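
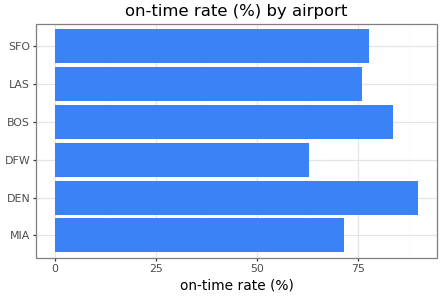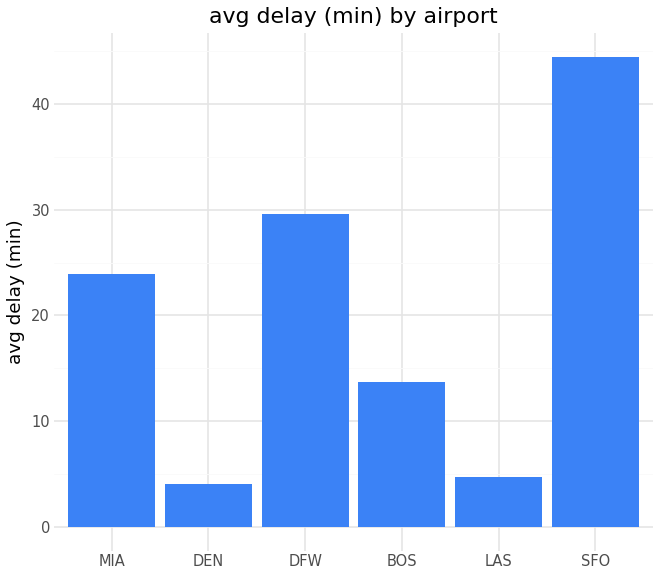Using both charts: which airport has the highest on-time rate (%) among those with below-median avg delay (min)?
DEN

Chart 2 median avg delay (min) ≈ 20; below-median airports: DEN, BOS, LAS. Among those, DEN has the highest on-time rate (%) (≈ 90).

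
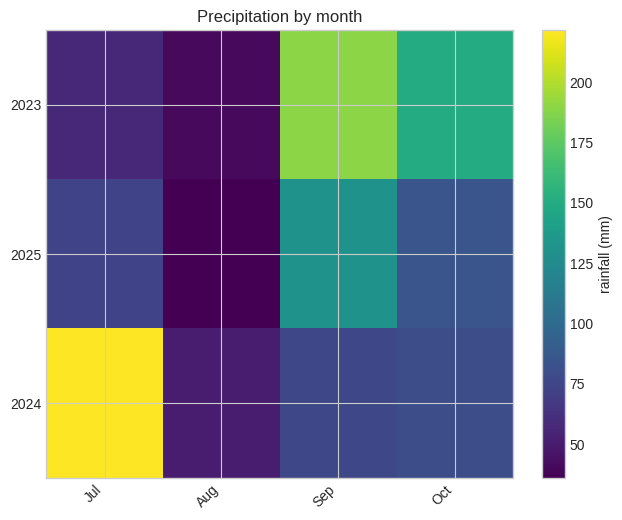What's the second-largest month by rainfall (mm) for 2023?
Top 3 for 2023: Sep ≈ 180, Oct ≈ 160, Jul ≈ 60.

Oct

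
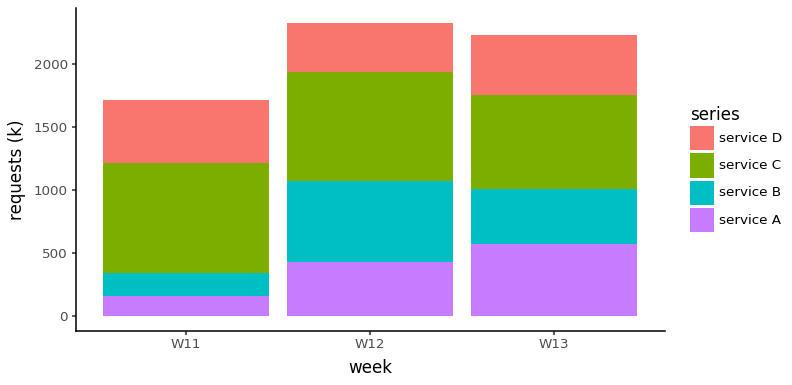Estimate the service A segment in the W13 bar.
service A top ≈ 600, bottom ≈ 0; segment ≈ 600.

≈ 600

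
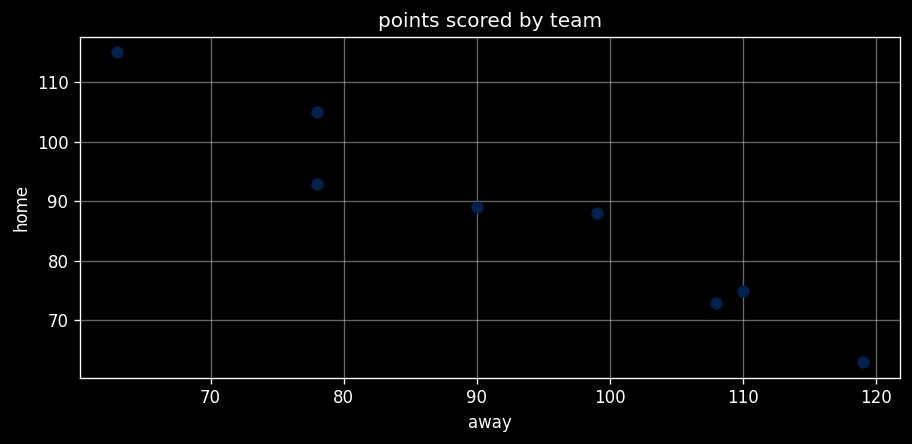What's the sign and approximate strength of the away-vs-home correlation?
negative, strong

Points are negatively correlated; strong (|r| ≈ 1.0).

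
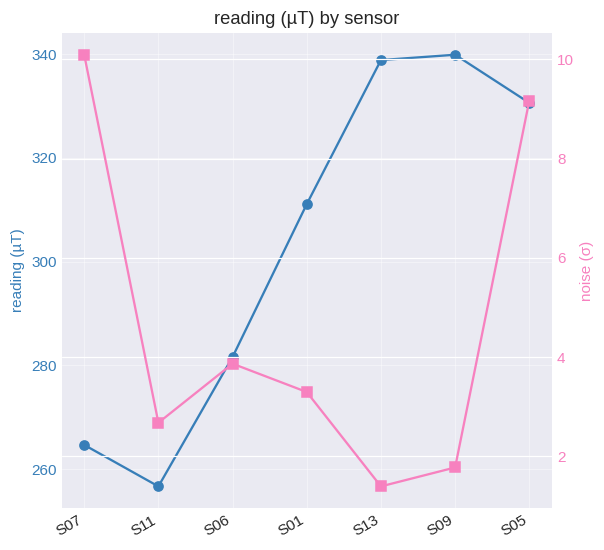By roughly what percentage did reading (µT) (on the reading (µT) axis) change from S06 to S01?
≈ +10.7%

S06 ≈ 280, S01 ≈ 310; (310 − 280) / 280 ≈ +10.7%.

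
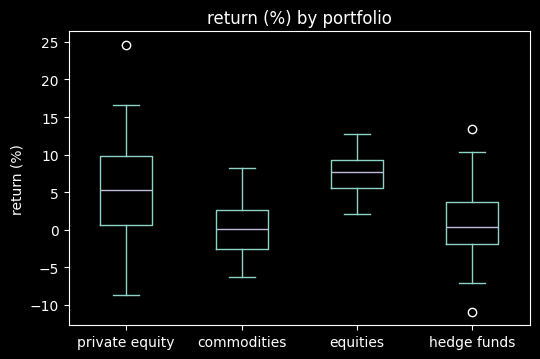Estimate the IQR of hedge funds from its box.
≈ 5.5

Q3 ≈ 3.5, Q1 ≈ -2.0; IQR ≈ 5.5.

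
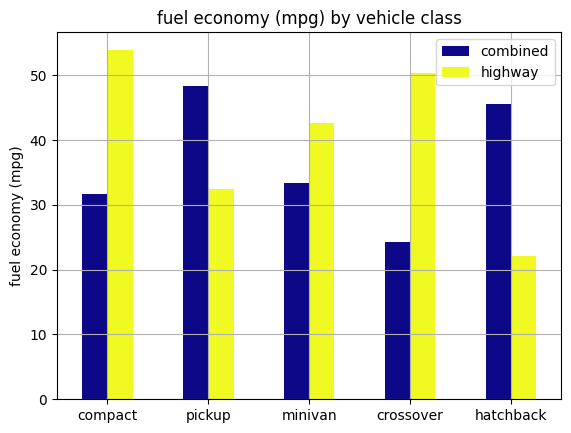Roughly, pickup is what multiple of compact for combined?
pickup ≈ 50, compact ≈ 30; 50/30 ≈ 1.67.

≈ 1.67×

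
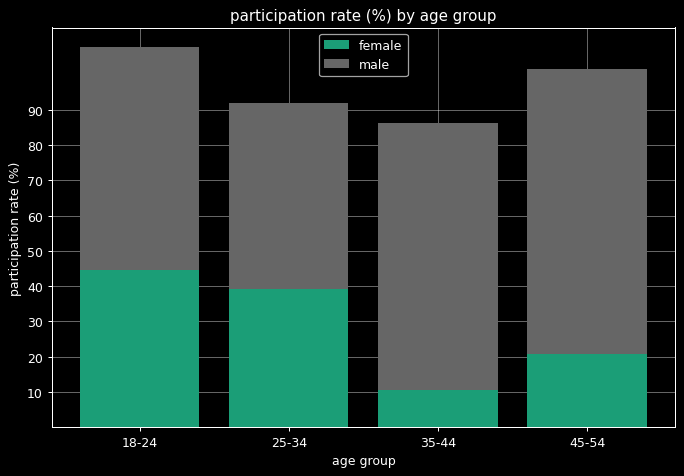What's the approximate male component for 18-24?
≈ 70

male top ≈ 110, bottom ≈ 40; segment ≈ 70.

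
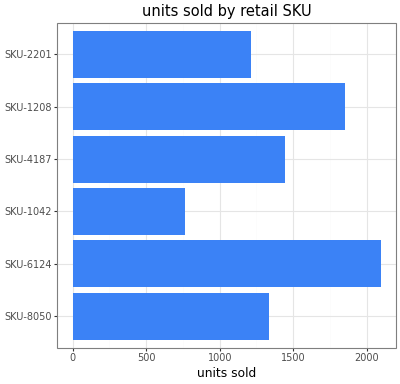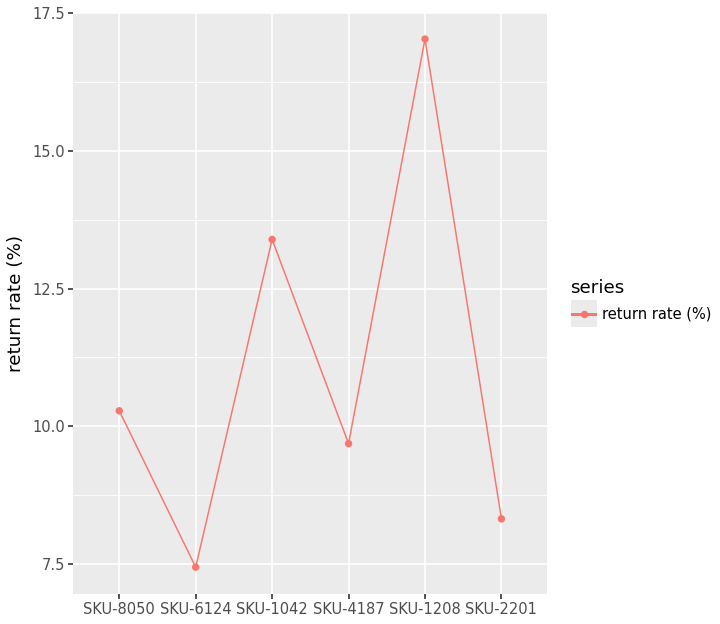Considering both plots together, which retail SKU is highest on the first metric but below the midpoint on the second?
Chart 2 median return rate (%) ≈ 10; below-median retail SKUs: SKU-6124, SKU-4187, SKU-2201. Among those, SKU-6124 has the highest units sold (≈ 2000).

SKU-6124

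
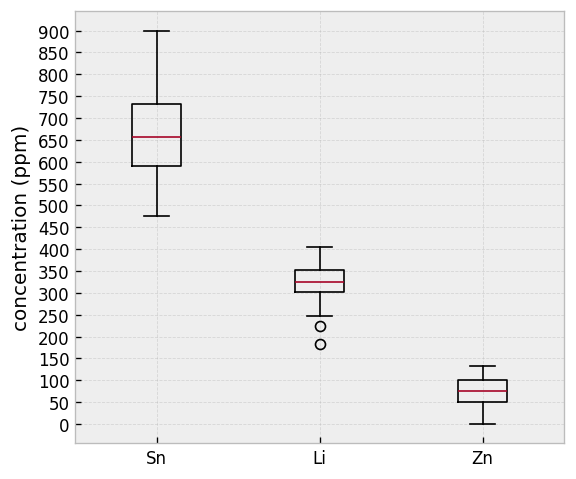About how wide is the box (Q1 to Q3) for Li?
Q3 ≈ 350, Q1 ≈ 300; IQR ≈ 50.

≈ 50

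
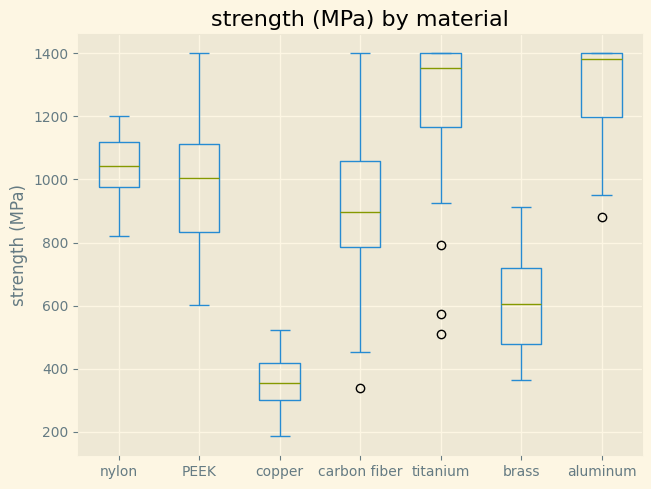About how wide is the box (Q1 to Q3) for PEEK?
≈ 300

Q3 ≈ 1100, Q1 ≈ 800; IQR ≈ 300.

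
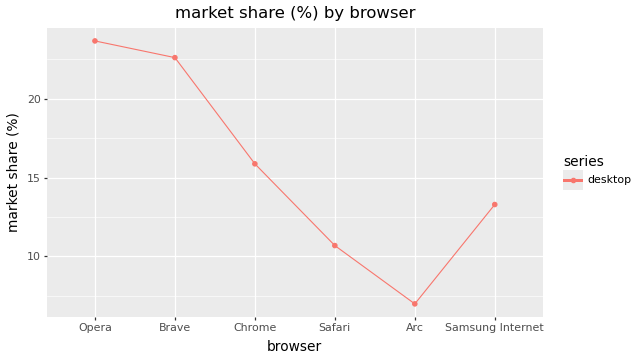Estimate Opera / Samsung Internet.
≈ 1.71×

Opera ≈ 24, Samsung Internet ≈ 14; 24/14 ≈ 1.71.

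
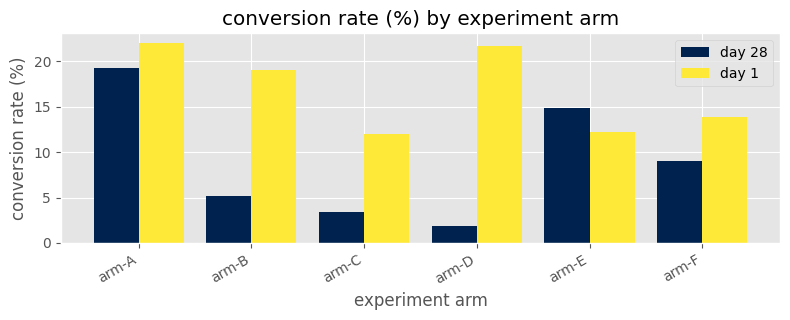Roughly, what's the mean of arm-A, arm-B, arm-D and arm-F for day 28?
(20 + 6 + 2 + 8) / 4 ≈ 9.

≈ 9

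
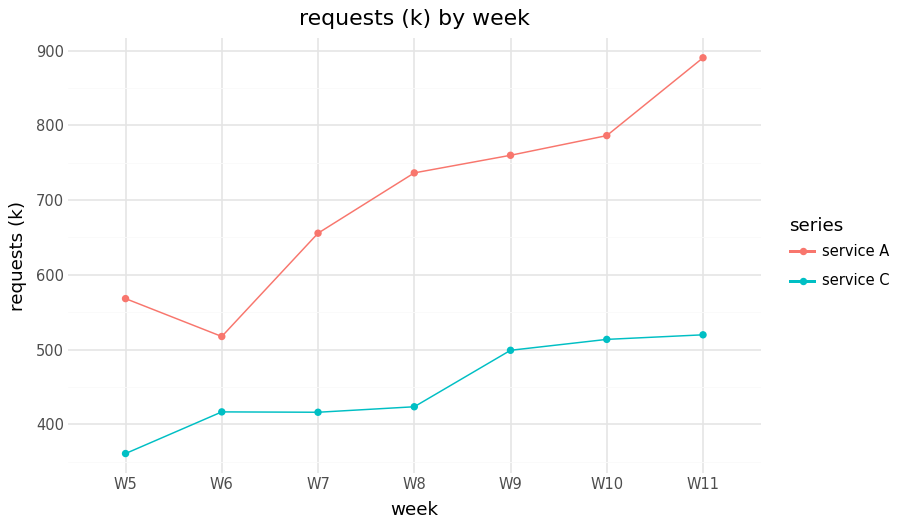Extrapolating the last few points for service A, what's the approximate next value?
≈ 975

Last three: 750, 800, 900 → slope ≈ 75/step → next ≈ 975.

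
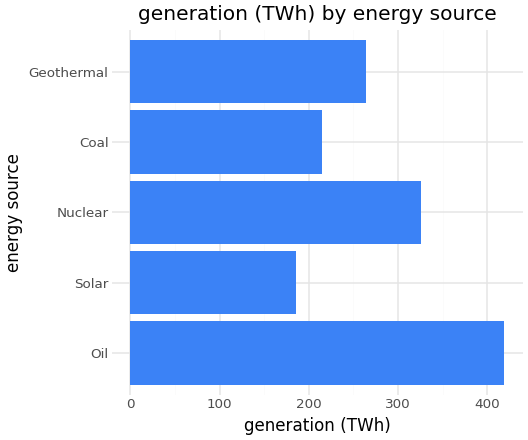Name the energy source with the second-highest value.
Top 3: Oil ≈ 400, Nuclear ≈ 350, Geothermal ≈ 250.

Nuclear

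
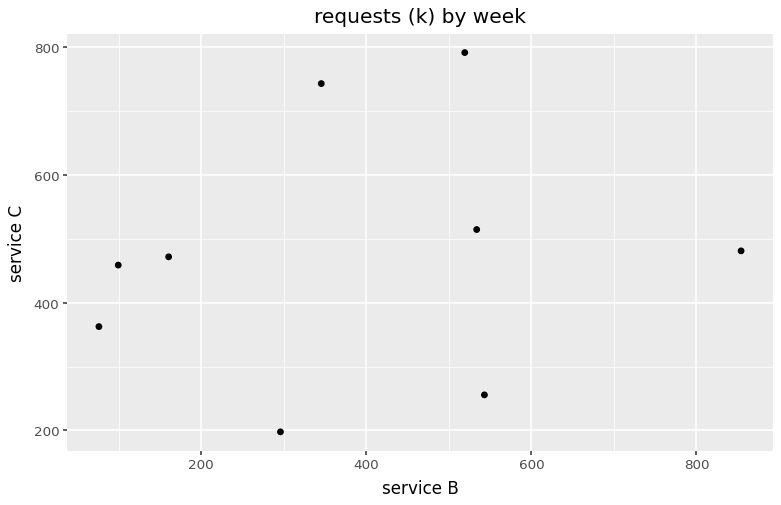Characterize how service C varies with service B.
Points are roughly uncorrelated; weak (|r| ≈ 0.2).

no clear correlation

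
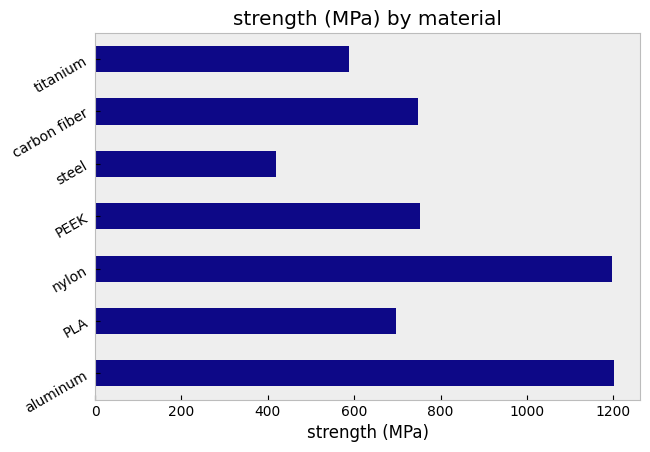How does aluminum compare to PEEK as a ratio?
aluminum ≈ 1200, PEEK ≈ 800; 1200/800 ≈ 1.5.

≈ 1.5×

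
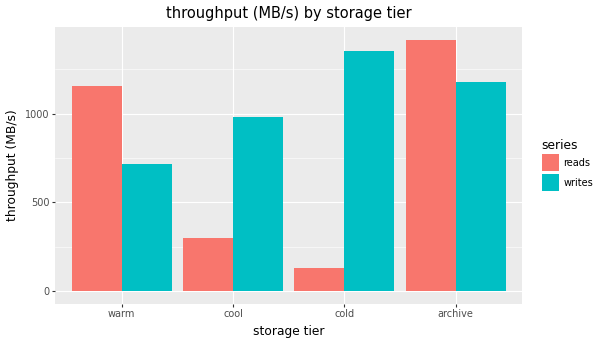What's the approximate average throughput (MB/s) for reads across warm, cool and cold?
(1200 + 400 + 200) / 3 ≈ 600.

≈ 600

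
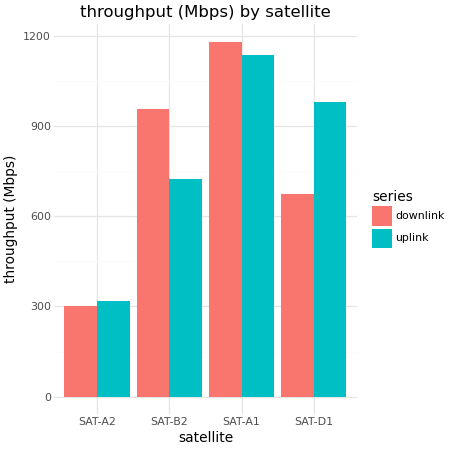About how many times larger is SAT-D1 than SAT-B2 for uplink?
≈ 1.43×

SAT-D1 ≈ 1000, SAT-B2 ≈ 700; 1000/700 ≈ 1.43.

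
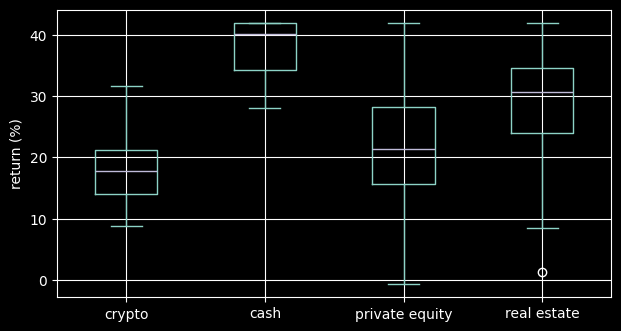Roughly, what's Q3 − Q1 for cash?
Q3 ≈ 42, Q1 ≈ 34; IQR ≈ 8.

≈ 8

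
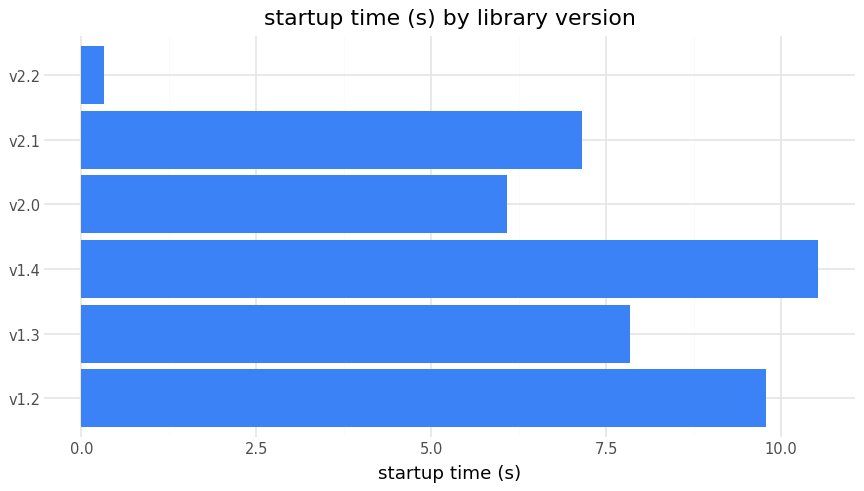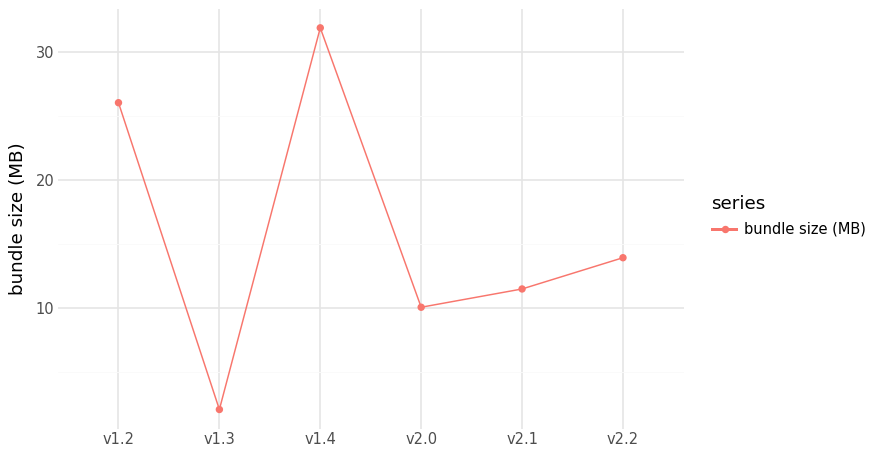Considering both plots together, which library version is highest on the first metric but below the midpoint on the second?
Chart 2 median bundle size (MB) ≈ 15; below-median library versions: v1.3, v2.0, v2.1. Among those, v1.3 has the highest startup time (s) (≈ 8).

v1.3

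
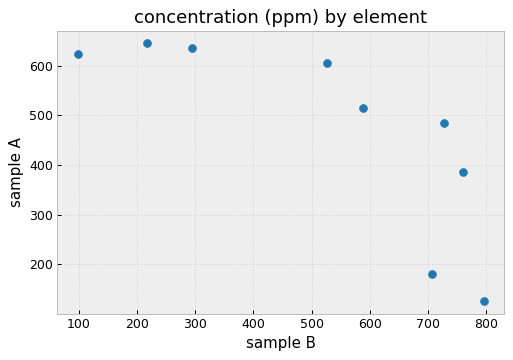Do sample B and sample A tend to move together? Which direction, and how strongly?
Points are negatively correlated; strong (|r| ≈ 0.8).

negative, strong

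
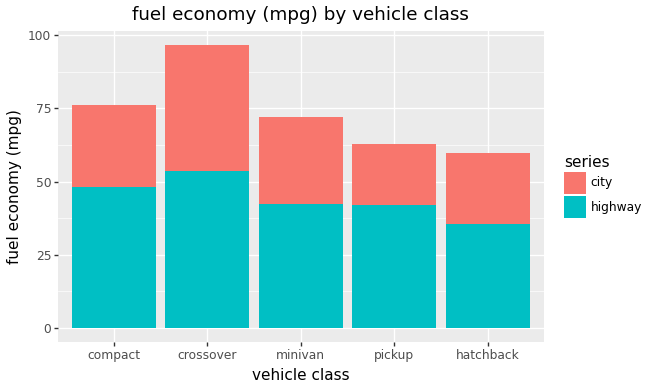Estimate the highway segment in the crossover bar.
highway top ≈ 50, bottom ≈ 0; segment ≈ 50.

≈ 50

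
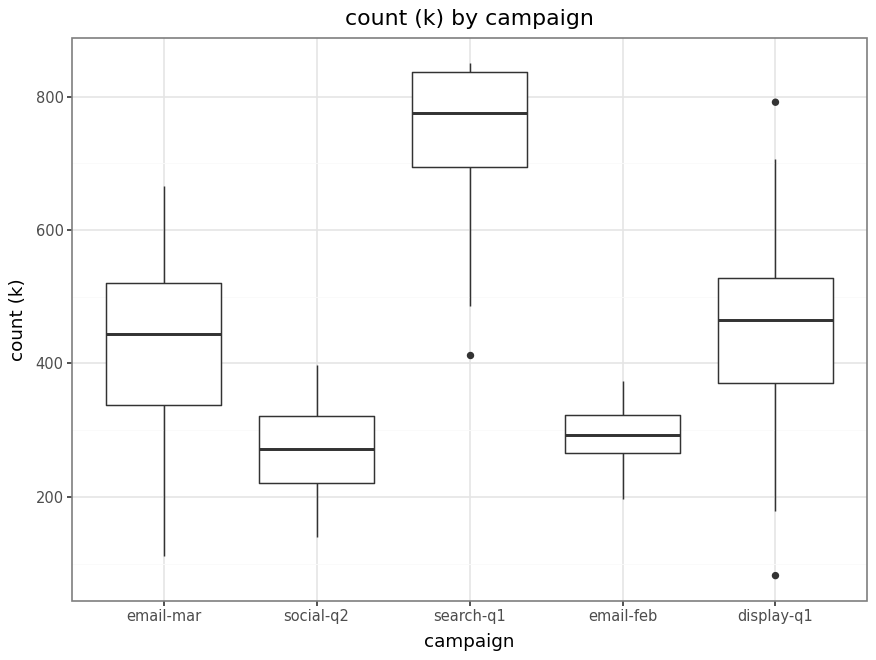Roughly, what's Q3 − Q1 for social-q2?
≈ 100

Q3 ≈ 300, Q1 ≈ 200; IQR ≈ 100.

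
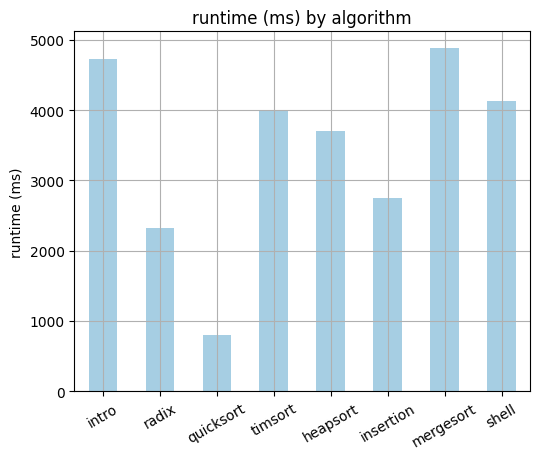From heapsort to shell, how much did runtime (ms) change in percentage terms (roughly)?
heapsort ≈ 3500, shell ≈ 4000; (4000 − 3500) / 3500 ≈ +14.3%.

≈ +14.3%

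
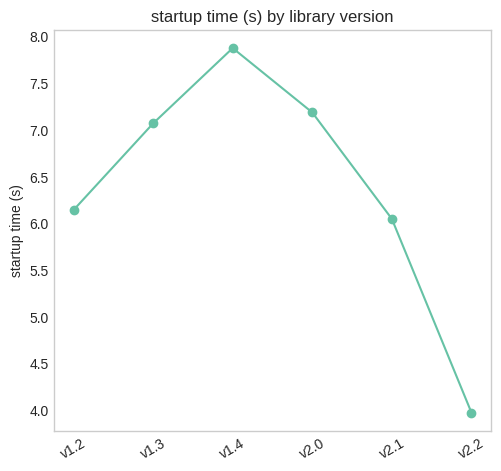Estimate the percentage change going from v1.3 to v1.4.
≈ +14.3%

v1.3 ≈ 7.0, v1.4 ≈ 8.0; (8.0 − 7.0) / 7.0 ≈ +14.3%.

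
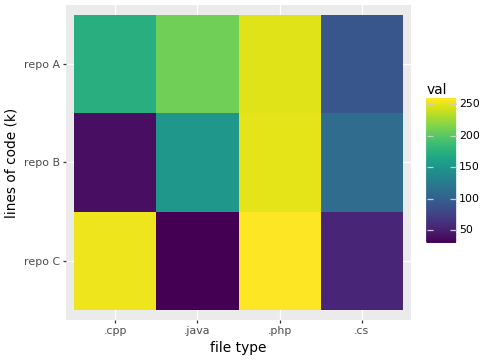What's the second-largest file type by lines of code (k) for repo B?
Top 3 for repo B: .php ≈ 240, .java ≈ 160, .cs ≈ 100.

.java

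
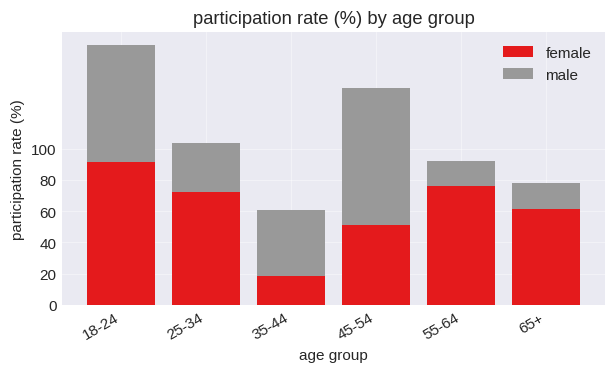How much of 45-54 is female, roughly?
female top ≈ 60, bottom ≈ 0; segment ≈ 60.

≈ 60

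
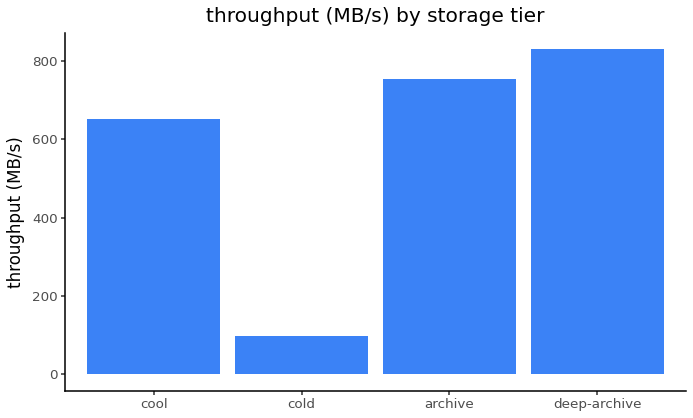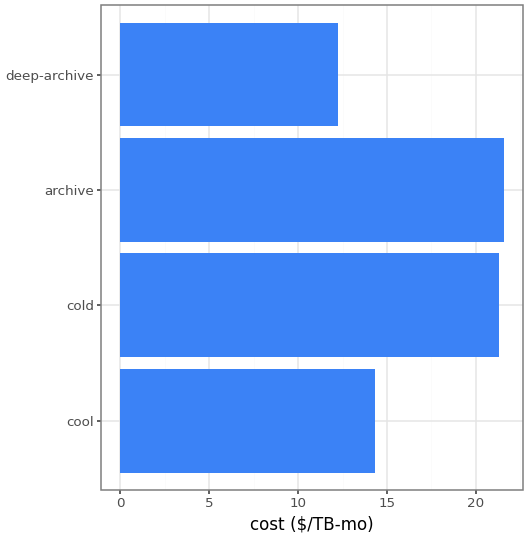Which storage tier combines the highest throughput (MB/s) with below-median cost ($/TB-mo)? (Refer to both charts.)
deep-archive

Chart 2 median cost ($/TB-mo) ≈ 18; below-median storage tiers: cool, deep-archive. Among those, deep-archive has the highest throughput (MB/s) (≈ 800).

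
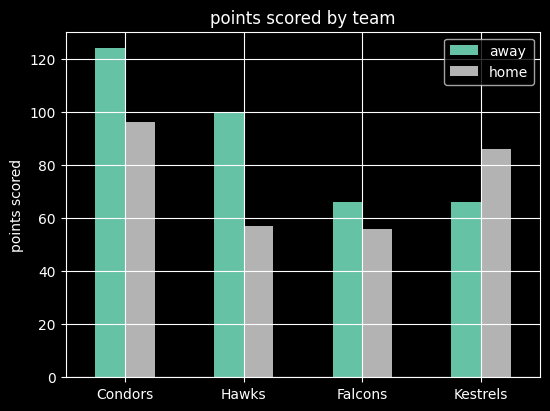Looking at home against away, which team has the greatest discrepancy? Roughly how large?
Hawks: home ≈ 60, away ≈ 100 → gap ≈ 40. Next-largest (Condors) is only ≈ 20.

Hawks, ≈ 40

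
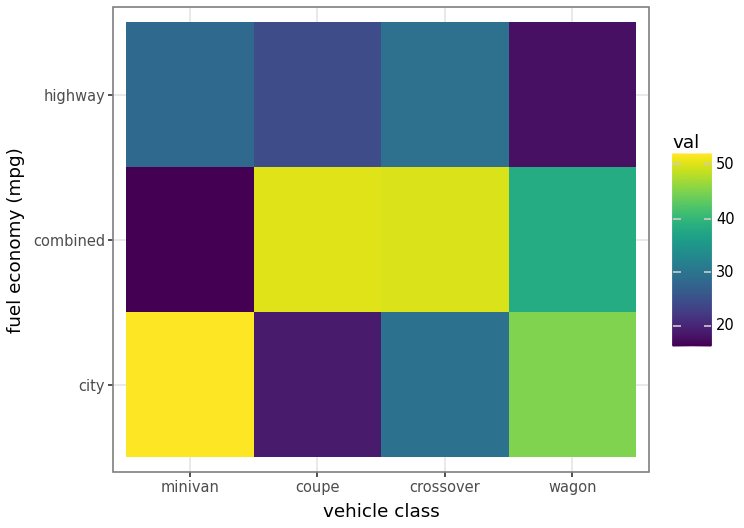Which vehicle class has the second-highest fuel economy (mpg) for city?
wagon

Top 3 for city: minivan ≈ 50, wagon ≈ 45, crossover ≈ 30.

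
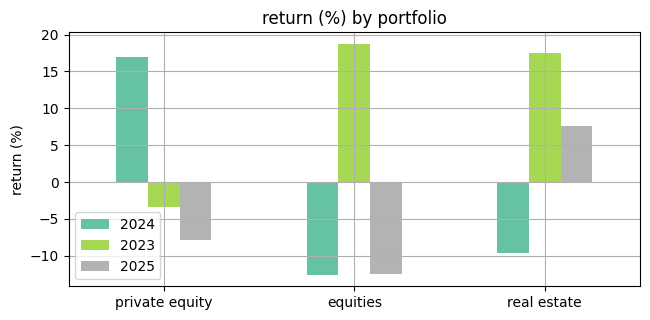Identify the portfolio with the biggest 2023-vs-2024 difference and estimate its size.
equities: 2023 ≈ 20, 2024 ≈ -15 → gap ≈ 35. Next-largest (real estate) is only ≈ 30.

equities, ≈ 35 %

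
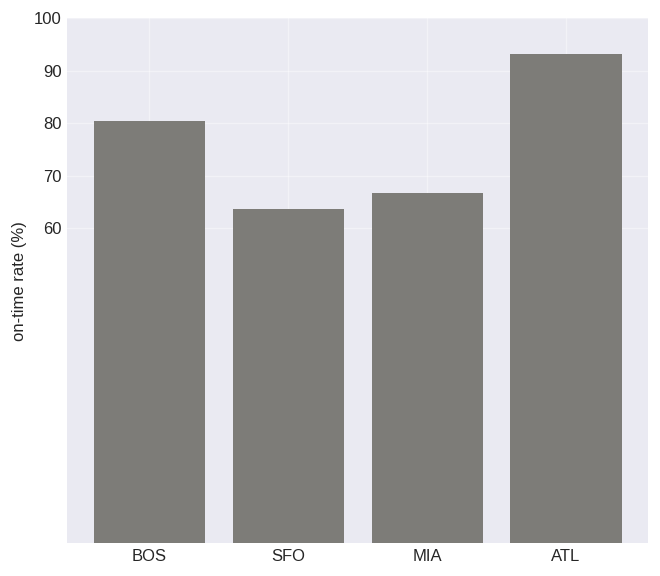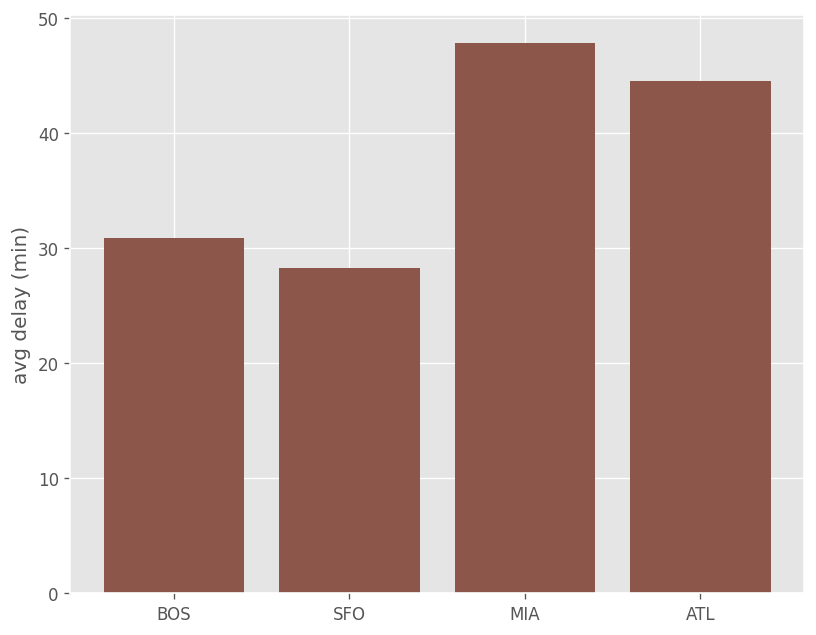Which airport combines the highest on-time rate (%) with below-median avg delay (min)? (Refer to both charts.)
Chart 2 median avg delay (min) ≈ 40; below-median airports: BOS, SFO. Among those, BOS has the highest on-time rate (%) (≈ 80).

BOS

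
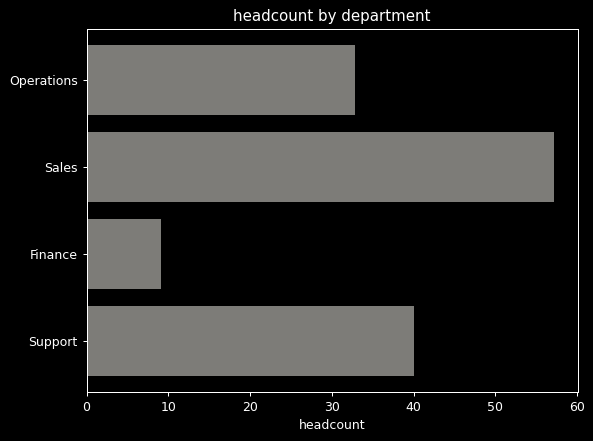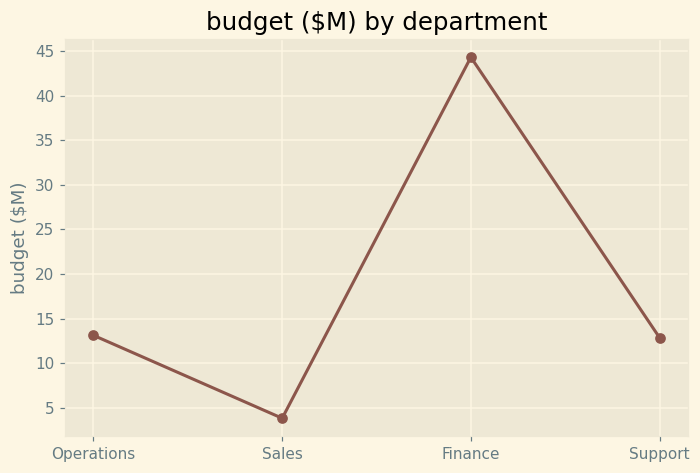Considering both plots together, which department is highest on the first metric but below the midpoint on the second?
Sales

Chart 2 median budget ($M) ≈ 15; below-median departments: Sales, Support. Among those, Sales has the highest headcount (≈ 60).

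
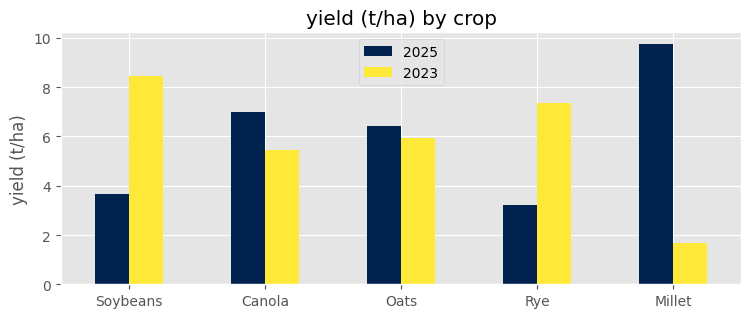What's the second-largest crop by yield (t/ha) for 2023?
Rye

Top 3 for 2023: Soybeans ≈ 8, Rye ≈ 7, Oats ≈ 6.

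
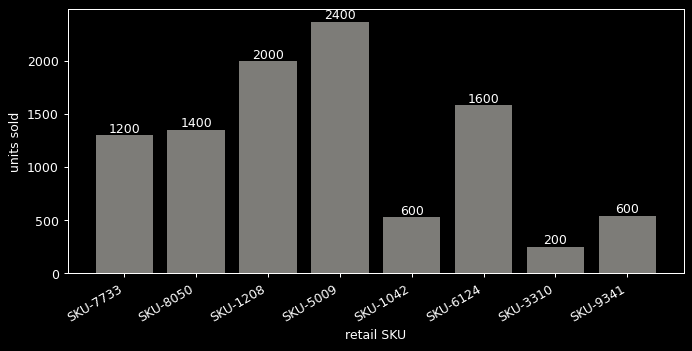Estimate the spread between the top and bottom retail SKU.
≈ 2200

Max SKU-5009 ≈ 2400, min SKU-3310 ≈ 200; range ≈ 2200.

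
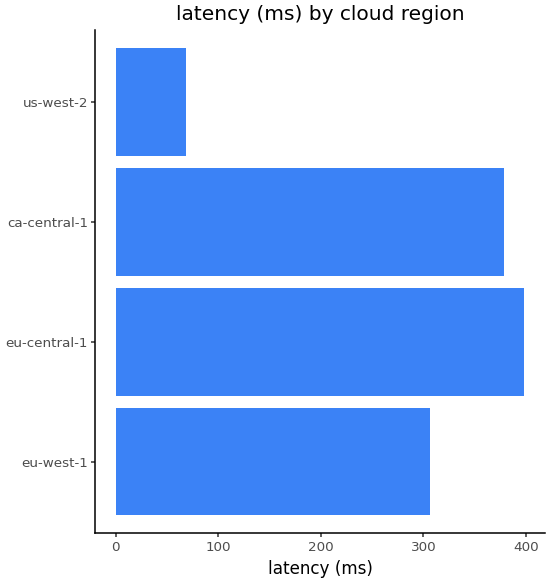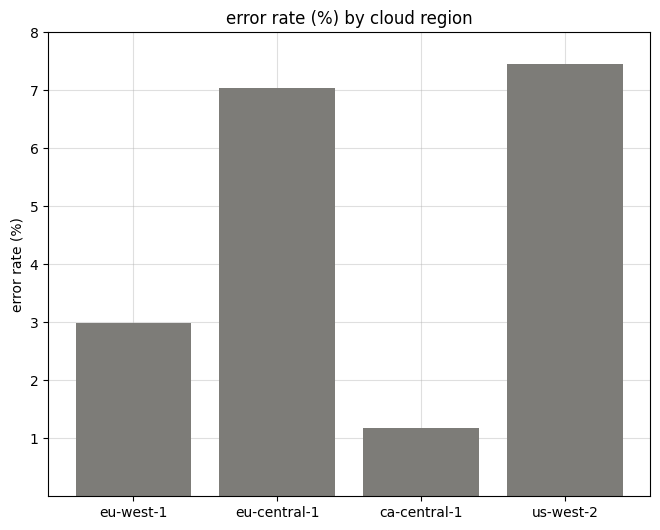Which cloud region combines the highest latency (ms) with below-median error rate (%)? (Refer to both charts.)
ca-central-1

Chart 2 median error rate (%) ≈ 5; below-median cloud regions: eu-west-1, ca-central-1. Among those, ca-central-1 has the highest latency (ms) (≈ 400).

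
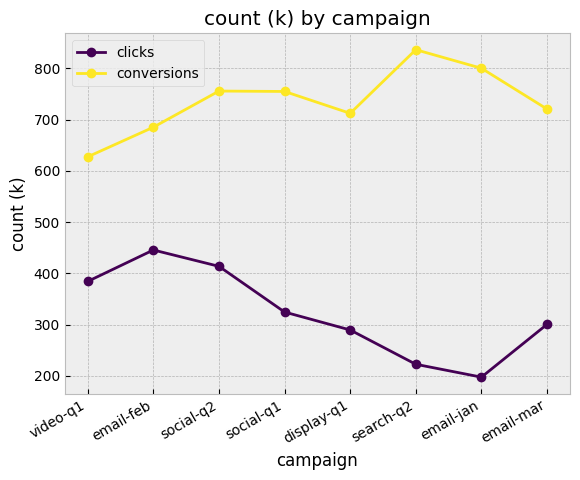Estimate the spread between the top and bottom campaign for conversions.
Max search-q2 ≈ 800, min video-q1 ≈ 600; range ≈ 200.

≈ 200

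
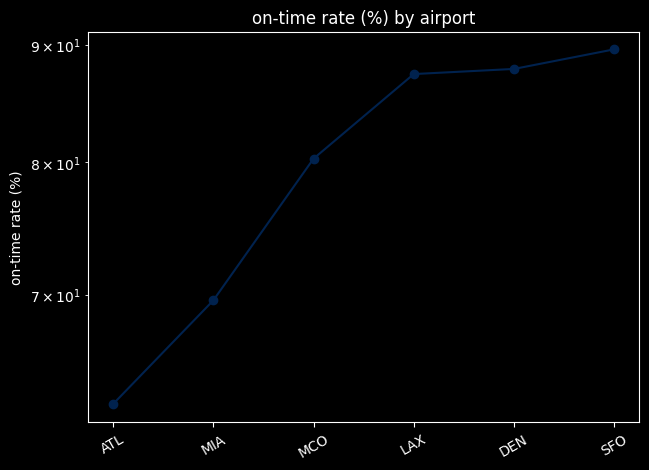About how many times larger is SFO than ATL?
SFO ≈ 90, ATL ≈ 65; 90/65 ≈ 1.38.

≈ 1.38×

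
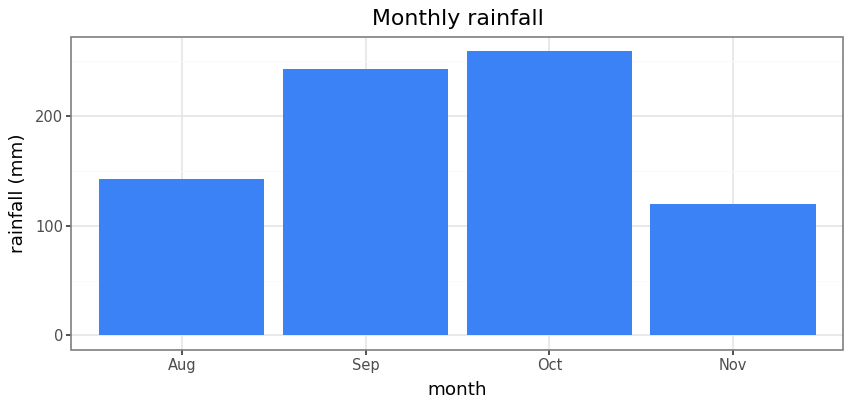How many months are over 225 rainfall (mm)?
2

Above 225: Sep, Oct.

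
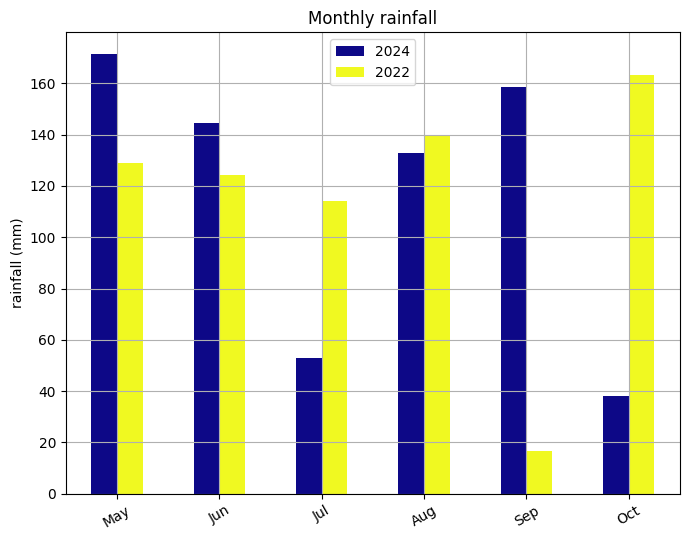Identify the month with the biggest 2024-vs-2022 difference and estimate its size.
Sep, ≈ 140 mm

Sep: 2024 ≈ 160, 2022 ≈ 20 → gap ≈ 140. Next-largest (Oct) is only ≈ 120.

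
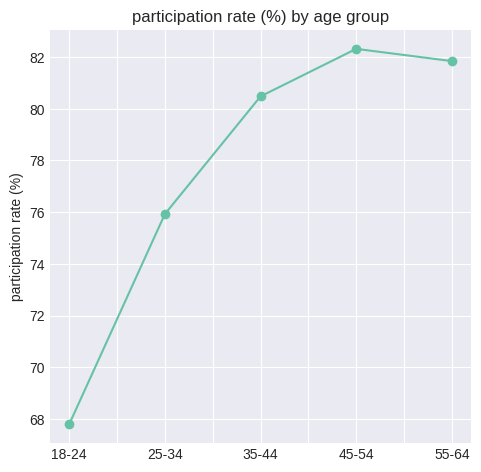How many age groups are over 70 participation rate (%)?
4

Above 70: 25-34, 35-44, 45-54, 55-64.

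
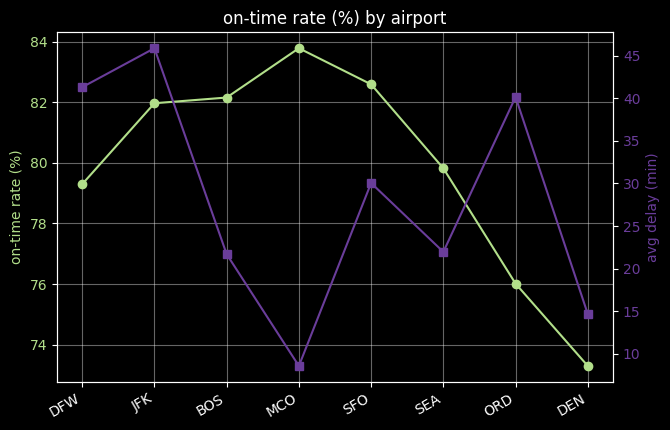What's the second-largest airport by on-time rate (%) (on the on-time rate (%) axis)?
SFO

Top 3 (on the on-time rate (%) axis): MCO ≈ 84, SFO ≈ 83, BOS ≈ 82.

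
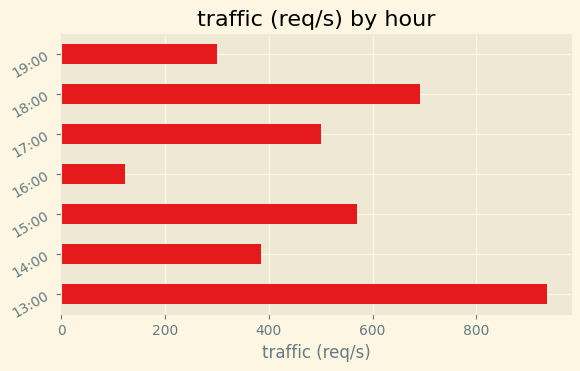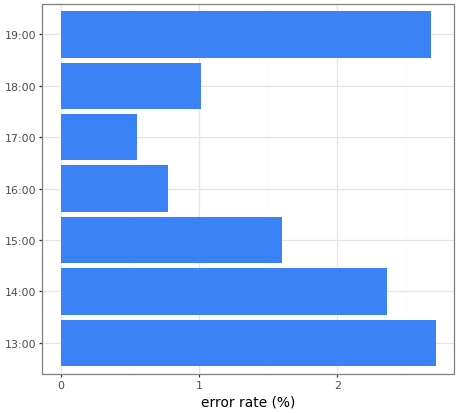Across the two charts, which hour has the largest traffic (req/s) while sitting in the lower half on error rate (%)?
Chart 2 median error rate (%) ≈ 1.5; below-median hours: 16:00, 17:00, 18:00. Among those, 18:00 has the highest traffic (req/s) (≈ 700).

18:00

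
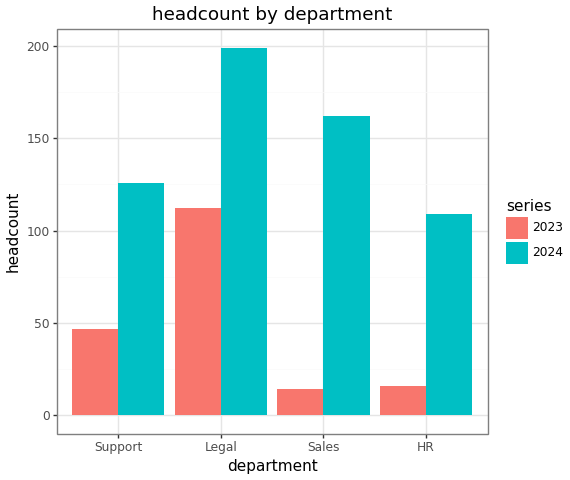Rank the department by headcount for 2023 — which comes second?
Support

Top 3 for 2023: Legal ≈ 120, Support ≈ 40, HR ≈ 20.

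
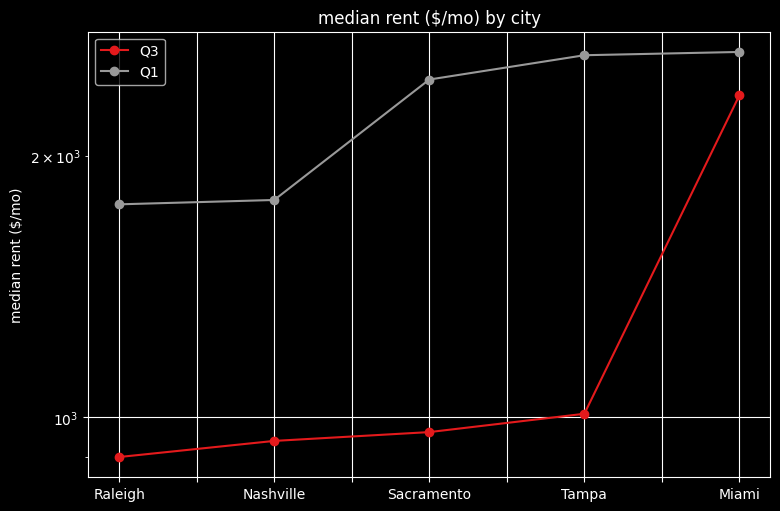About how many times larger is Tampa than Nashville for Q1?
≈ 1.44×

Tampa ≈ 2600, Nashville ≈ 1800; 2600/1800 ≈ 1.44.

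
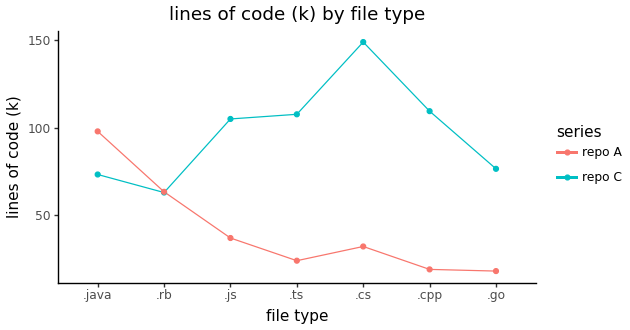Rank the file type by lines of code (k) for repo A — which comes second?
Top 3 for repo A: .java ≈ 100, .rb ≈ 60, .js ≈ 40.

.rb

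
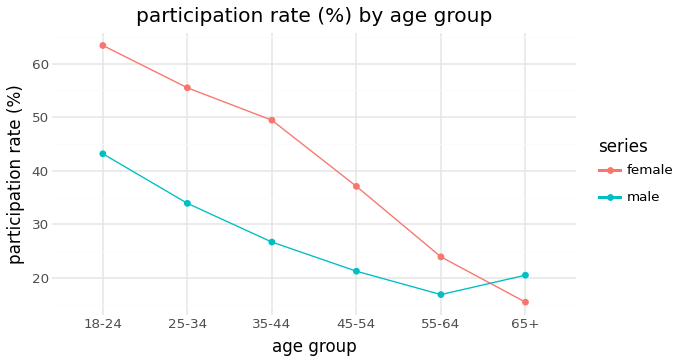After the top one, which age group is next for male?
Top 3 for male: 18-24 ≈ 45, 25-34 ≈ 35, 35-44 ≈ 25.

25-34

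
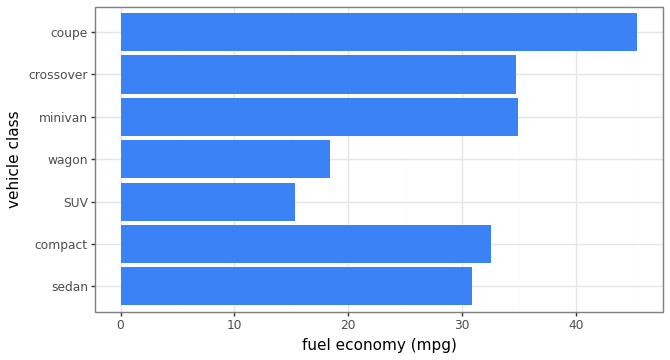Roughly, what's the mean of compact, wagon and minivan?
(35 + 20 + 35) / 3 ≈ 30.

≈ 30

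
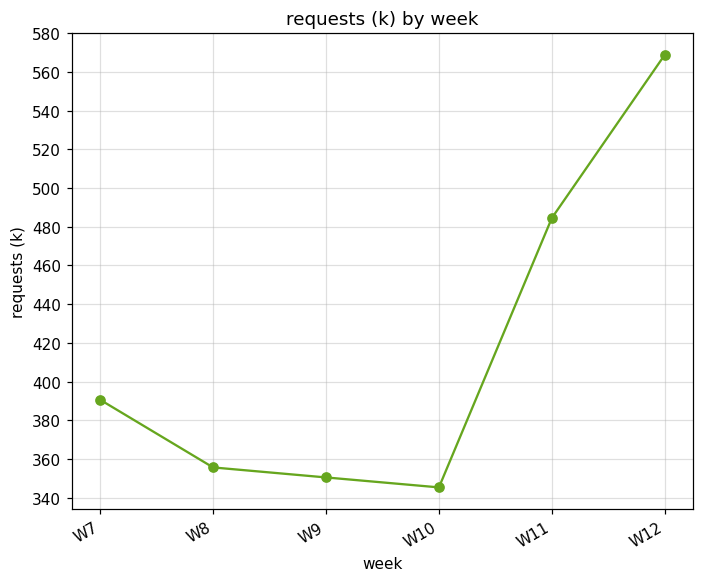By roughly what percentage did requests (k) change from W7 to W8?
≈ -10%

W7 ≈ 400, W8 ≈ 360; (360 − 400) / 400 ≈ -10%.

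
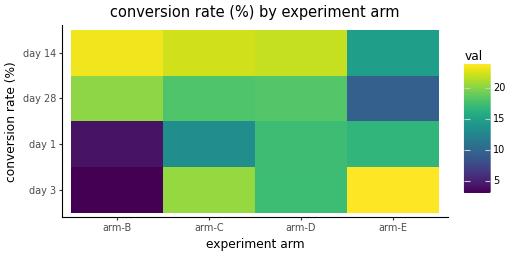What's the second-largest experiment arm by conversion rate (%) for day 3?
arm-C

Top 3 for day 3: arm-E ≈ 24, arm-C ≈ 20, arm-D ≈ 18.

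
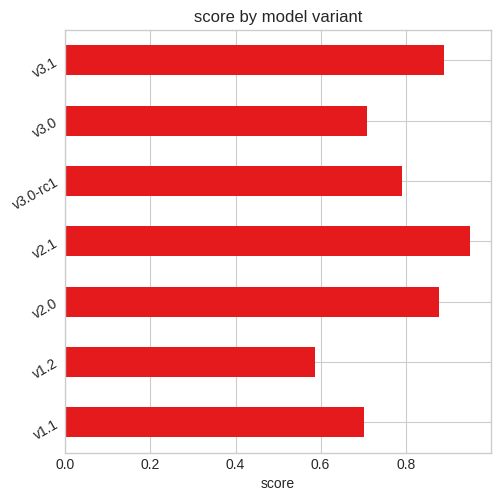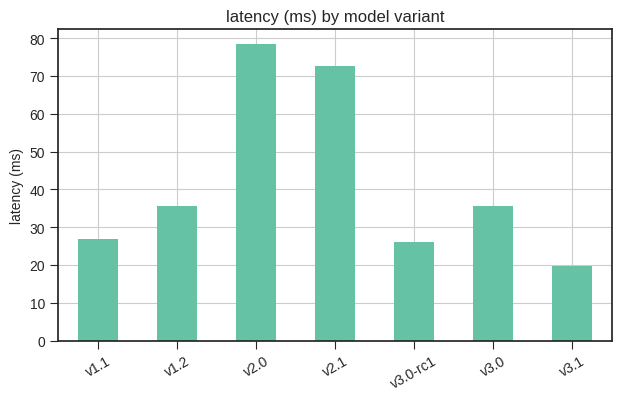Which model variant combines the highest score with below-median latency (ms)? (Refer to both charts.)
v3.1

Chart 2 median latency (ms) ≈ 40; below-median model variants: v1.1, v3.0-rc1, v3.1. Among those, v3.1 has the highest score (≈ 0.9).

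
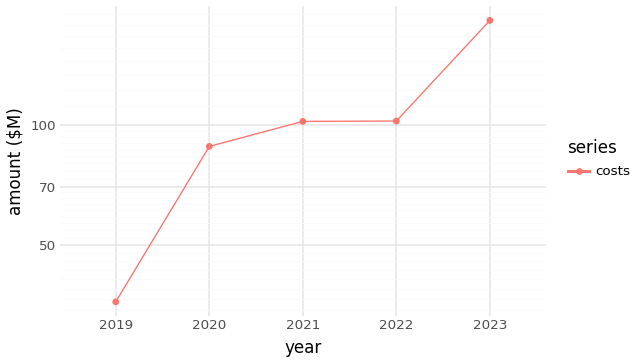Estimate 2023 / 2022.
2023 ≈ 180, 2022 ≈ 100; 180/100 ≈ 1.8.

≈ 1.8×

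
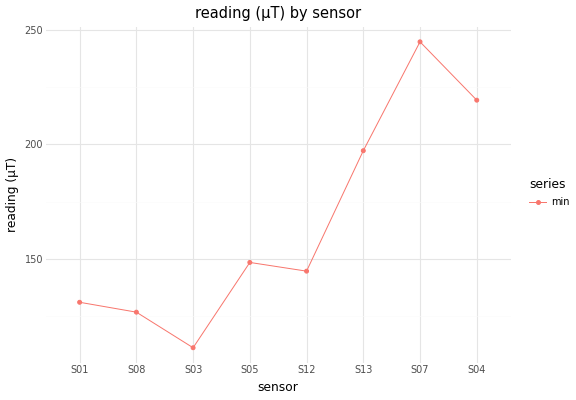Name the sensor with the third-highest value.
S13

Top 4: S07 ≈ 240, S04 ≈ 220, S13 ≈ 200, S05 ≈ 140.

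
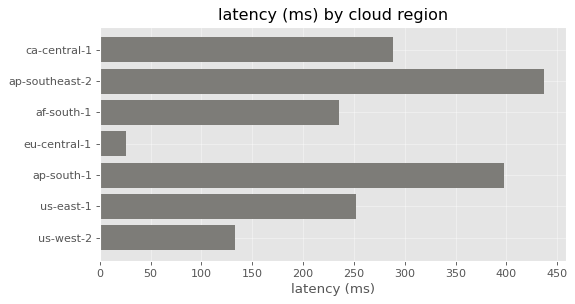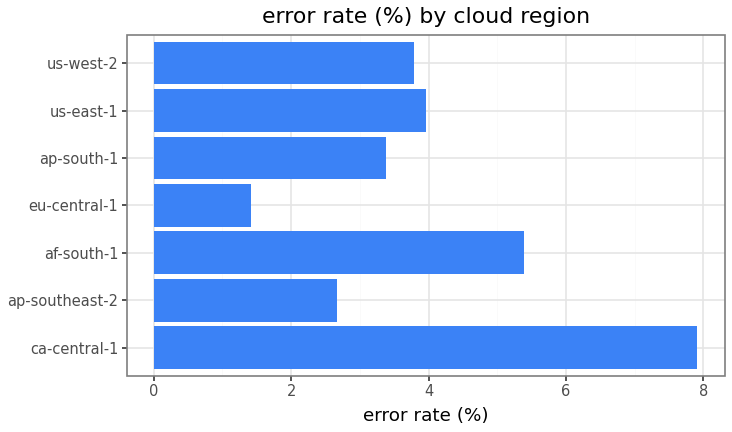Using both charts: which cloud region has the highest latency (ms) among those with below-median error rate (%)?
Chart 2 median error rate (%) ≈ 4; below-median cloud regions: ap-southeast-2, eu-central-1, ap-south-1. Among those, ap-southeast-2 has the highest latency (ms) (≈ 450).

ap-southeast-2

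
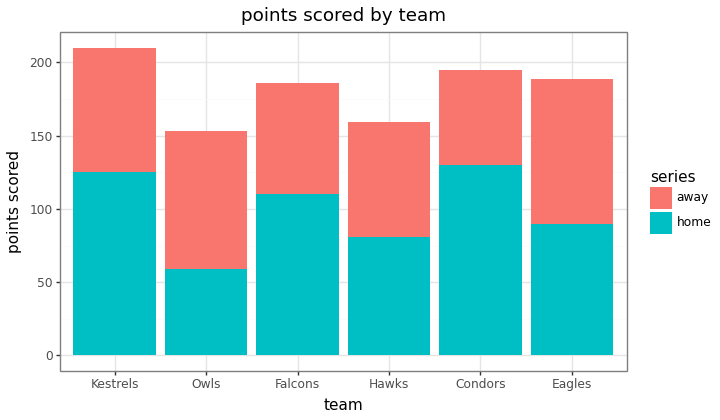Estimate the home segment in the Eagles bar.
home top ≈ 80, bottom ≈ 0; segment ≈ 80.

≈ 80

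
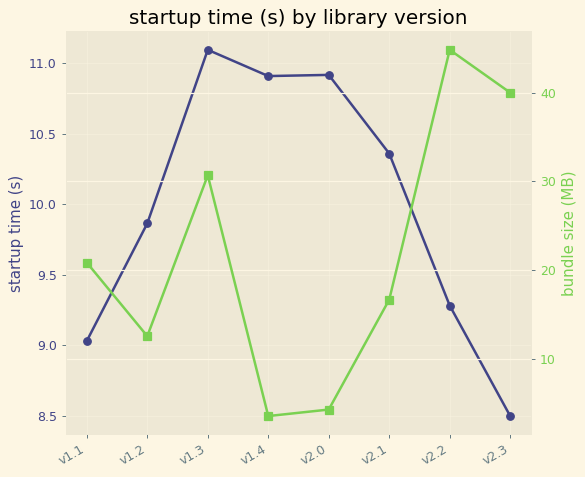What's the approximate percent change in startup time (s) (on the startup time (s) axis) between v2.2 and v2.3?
v2.2 ≈ 9.5, v2.3 ≈ 8.5; (8.5 − 9.5) / 9.5 ≈ -10.5%.

≈ -10.5%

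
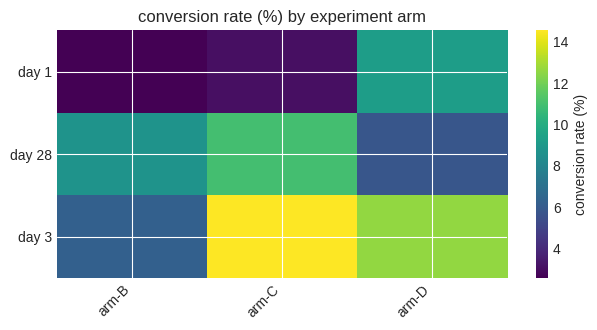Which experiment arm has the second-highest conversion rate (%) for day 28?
arm-B

Top 3 for day 28: arm-C ≈ 11, arm-B ≈ 9, arm-D ≈ 6.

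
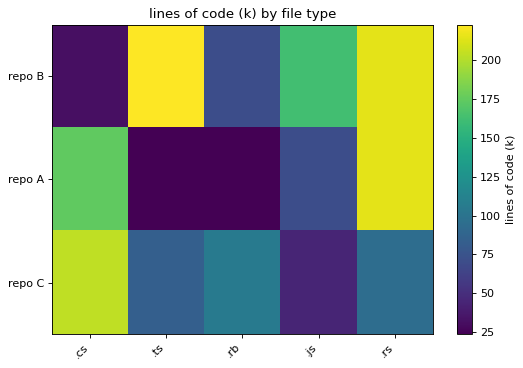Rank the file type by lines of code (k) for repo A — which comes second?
.cs

Top 3 for repo A: .rs ≈ 220, .cs ≈ 180, .js ≈ 80.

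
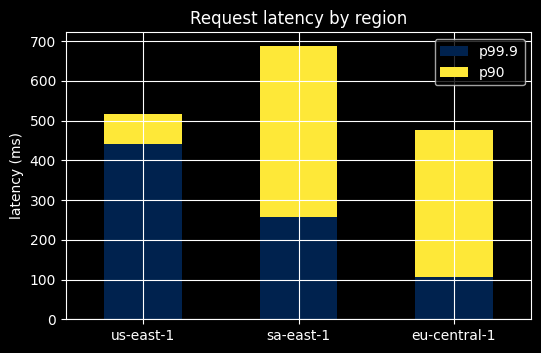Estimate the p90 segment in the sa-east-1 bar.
≈ 400

p90 top ≈ 700, bottom ≈ 300; segment ≈ 400.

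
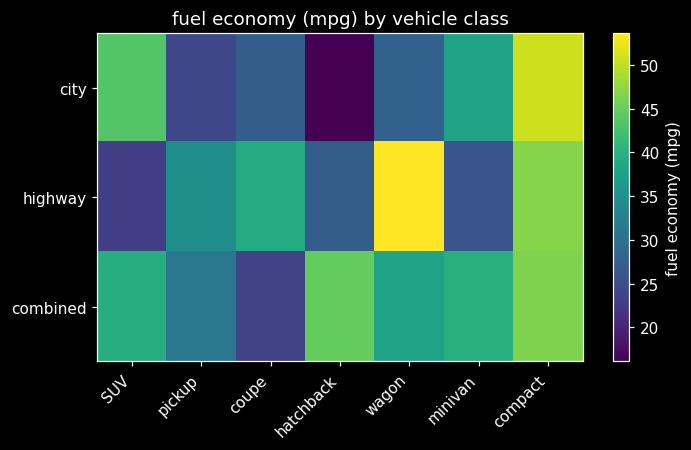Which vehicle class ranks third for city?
Top 4 for city: compact ≈ 50, SUV ≈ 45, minivan ≈ 40, wagon ≈ 30.

minivan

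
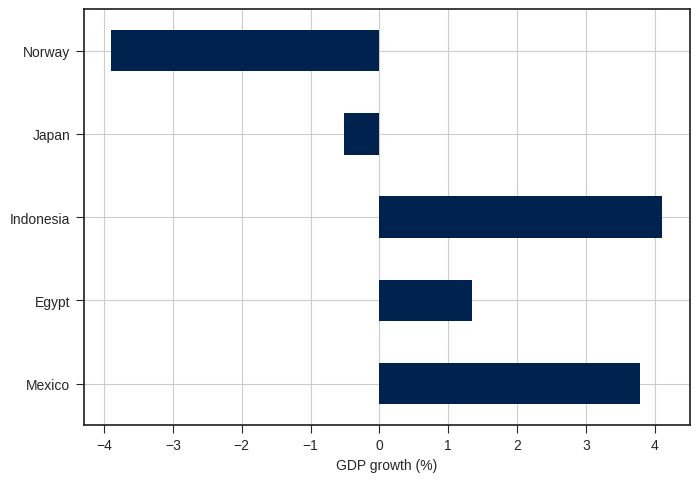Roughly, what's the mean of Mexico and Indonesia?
(4 + 4) / 2 ≈ 4.

≈ 4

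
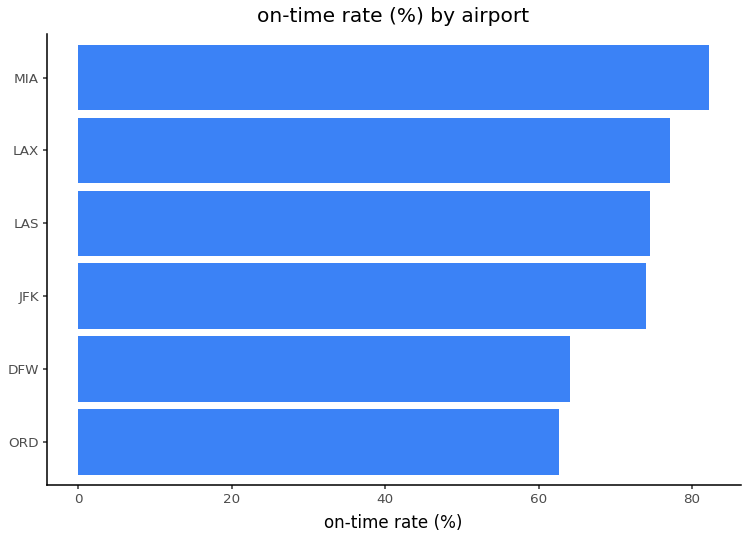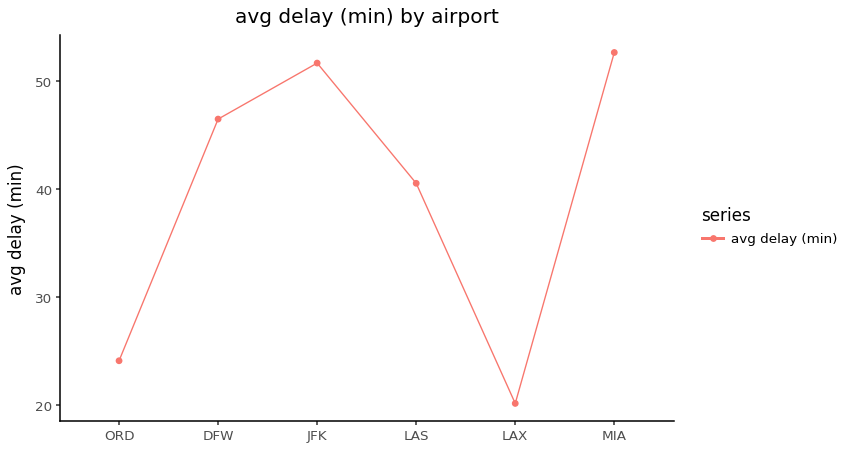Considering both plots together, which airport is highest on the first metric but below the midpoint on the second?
LAX

Chart 2 median avg delay (min) ≈ 45; below-median airports: ORD, LAS, LAX. Among those, LAX has the highest on-time rate (%) (≈ 80).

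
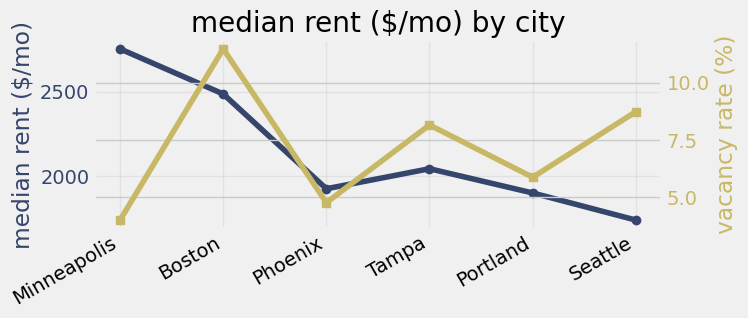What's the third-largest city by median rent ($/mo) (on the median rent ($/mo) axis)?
Tampa

Top 4 (on the median rent ($/mo) axis): Minneapolis ≈ 2800, Boston ≈ 2500, Tampa ≈ 2000, Phoenix ≈ 1900.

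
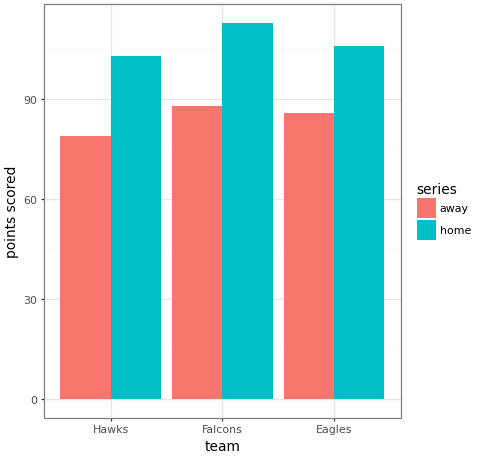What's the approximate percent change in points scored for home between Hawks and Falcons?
Hawks ≈ 100, Falcons ≈ 110; (110 − 100) / 100 ≈ +10%.

≈ +10%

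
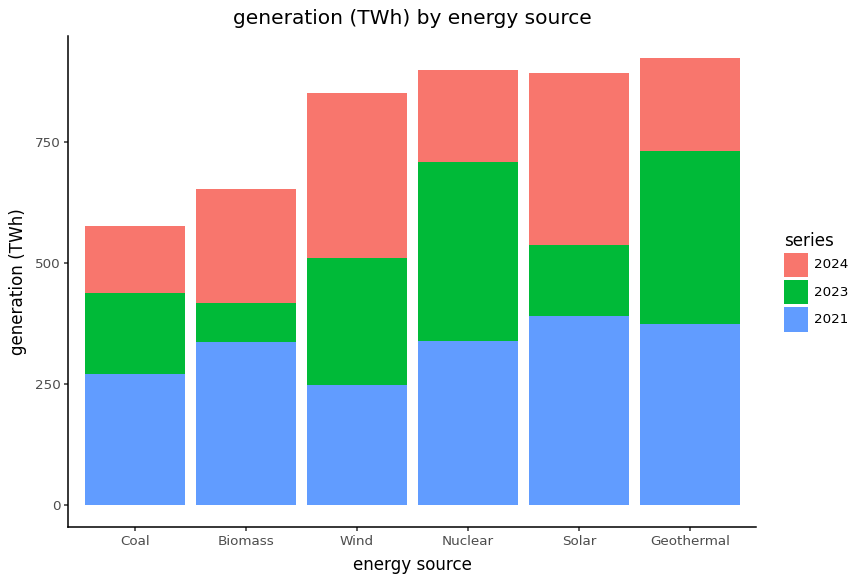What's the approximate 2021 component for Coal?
2021 top ≈ 300, bottom ≈ 0; segment ≈ 300.

≈ 300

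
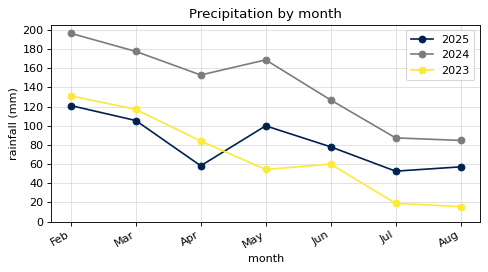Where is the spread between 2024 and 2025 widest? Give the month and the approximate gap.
Apr: 2024 ≈ 160, 2025 ≈ 60 → gap ≈ 100. Next-largest (Feb) is only ≈ 80.

Apr, ≈ 100 mm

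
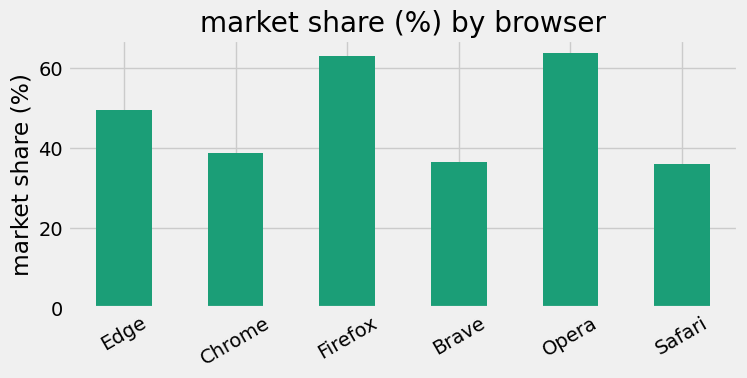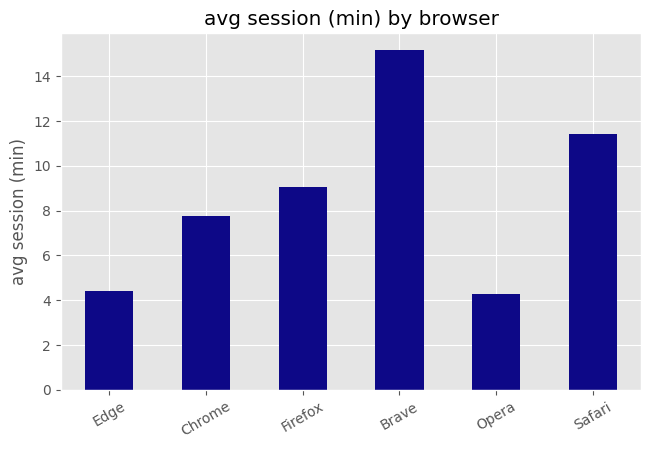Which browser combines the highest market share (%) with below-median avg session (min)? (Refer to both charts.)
Chart 2 median avg session (min) ≈ 8; below-median browsers: Edge, Chrome, Opera. Among those, Opera has the highest market share (%) (≈ 60).

Opera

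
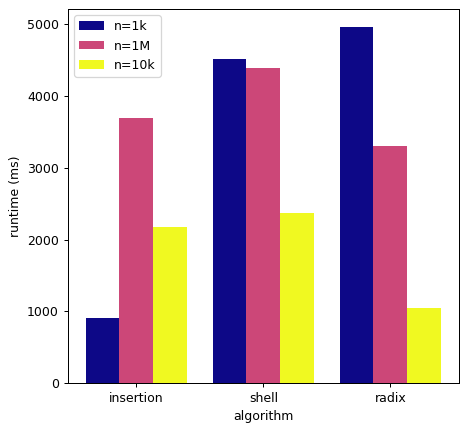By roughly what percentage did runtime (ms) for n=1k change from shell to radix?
shell ≈ 4500, radix ≈ 5000; (5000 − 4500) / 4500 ≈ +11.1%.

≈ +11.1%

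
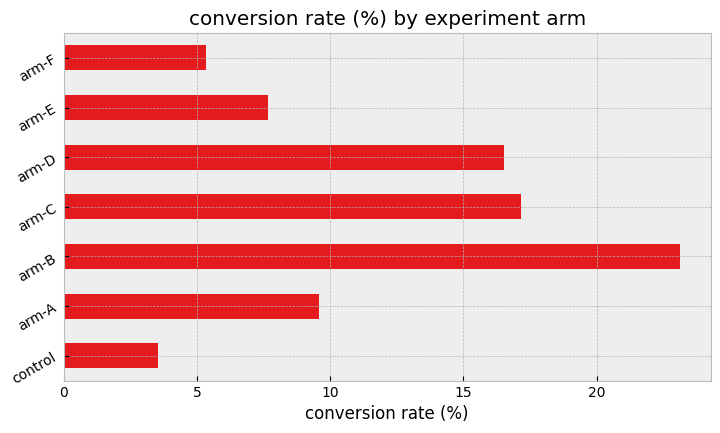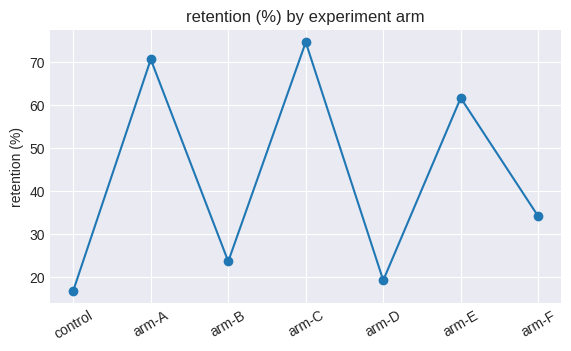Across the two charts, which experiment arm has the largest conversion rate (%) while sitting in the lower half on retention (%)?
arm-B

Chart 2 median retention (%) ≈ 30; below-median experiment arms: control, arm-B, arm-D. Among those, arm-B has the highest conversion rate (%) (≈ 25).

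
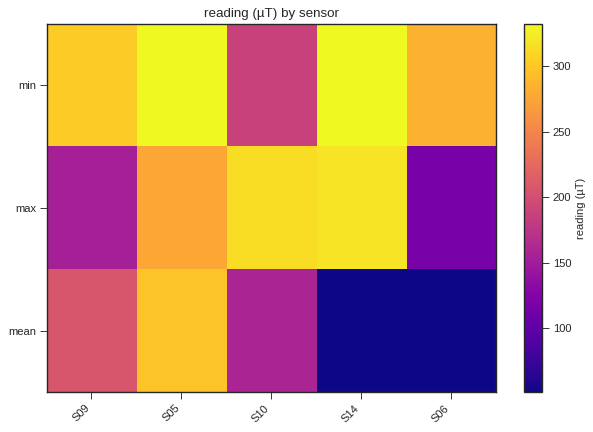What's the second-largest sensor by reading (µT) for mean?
S09

Top 3 for mean: S05 ≈ 300, S09 ≈ 200, S10 ≈ 150.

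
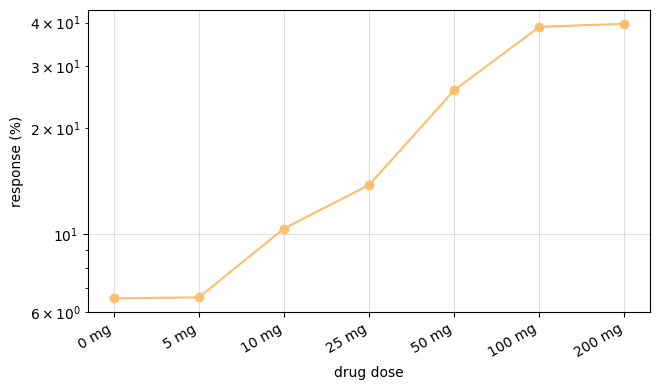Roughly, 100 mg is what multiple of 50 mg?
≈ 1.6×

100 mg ≈ 40, 50 mg ≈ 25; 40/25 ≈ 1.6.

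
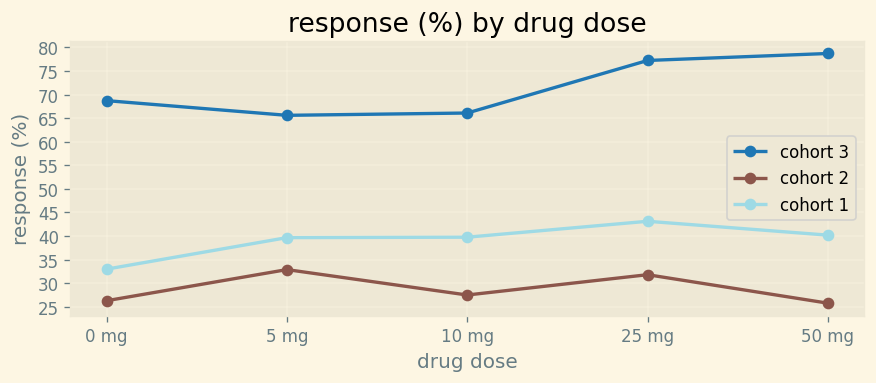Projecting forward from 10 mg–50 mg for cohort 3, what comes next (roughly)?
Last three: 65, 75, 80 → slope ≈ 7.5/step → next ≈ 87.5.

≈ 87.5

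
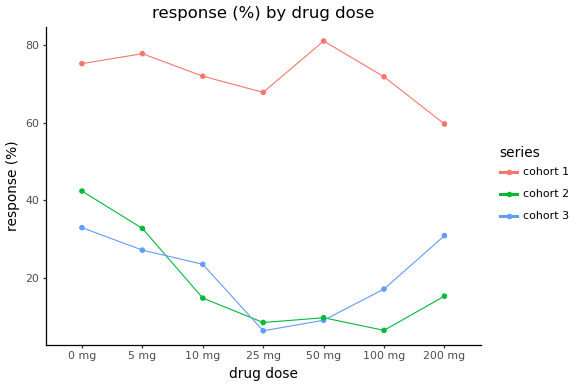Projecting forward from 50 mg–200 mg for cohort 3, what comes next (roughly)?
≈ 40

Last three: 10, 20, 30 → slope ≈ 10/step → next ≈ 40.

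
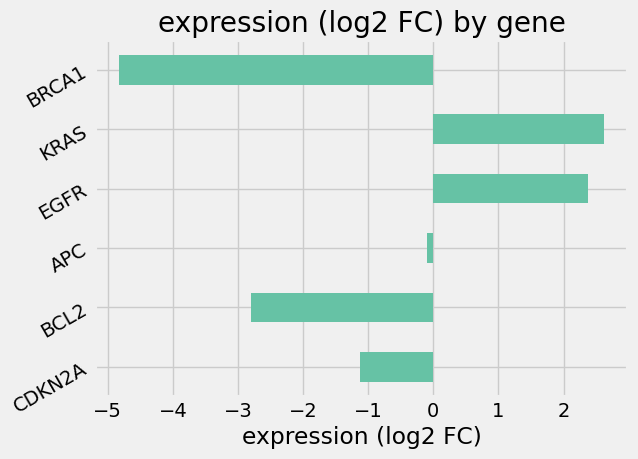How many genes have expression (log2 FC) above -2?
Above -2: CDKN2A, APC, EGFR, KRAS.

4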